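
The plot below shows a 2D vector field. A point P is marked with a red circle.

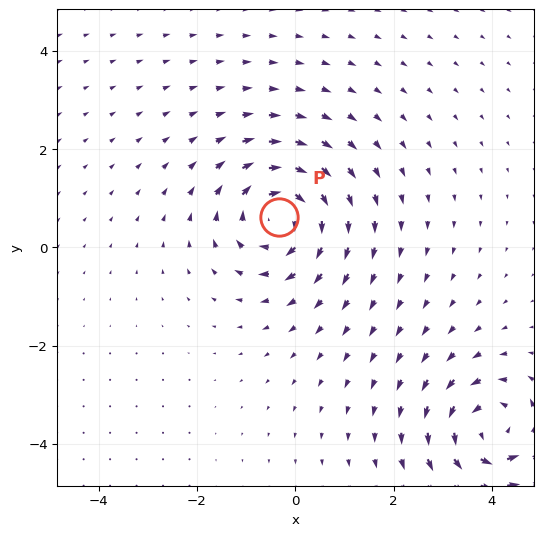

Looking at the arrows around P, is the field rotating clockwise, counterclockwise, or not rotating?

Near P at (-0.3, 0.6) the arrows circulate clockwise. The curl (z-component) there is about -5; negative curl means clockwise rotation.

clockwise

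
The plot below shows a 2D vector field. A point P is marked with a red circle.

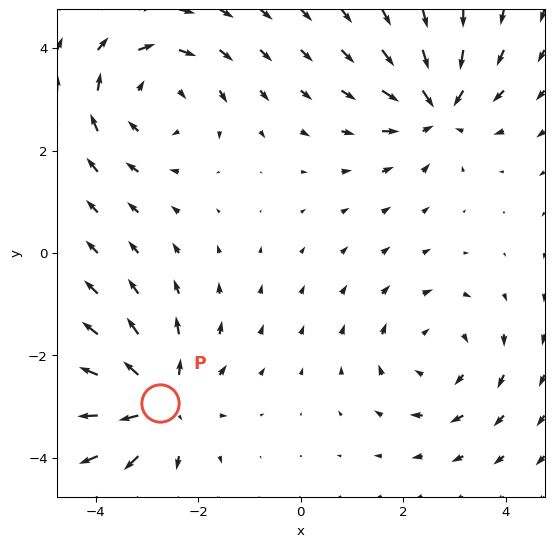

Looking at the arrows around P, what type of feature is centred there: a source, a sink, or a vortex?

At P (-2.8, -2.9) the arrows spread outward. Divergence about +5, curl ≈0 — positive divergence with near-zero curl is a source.

source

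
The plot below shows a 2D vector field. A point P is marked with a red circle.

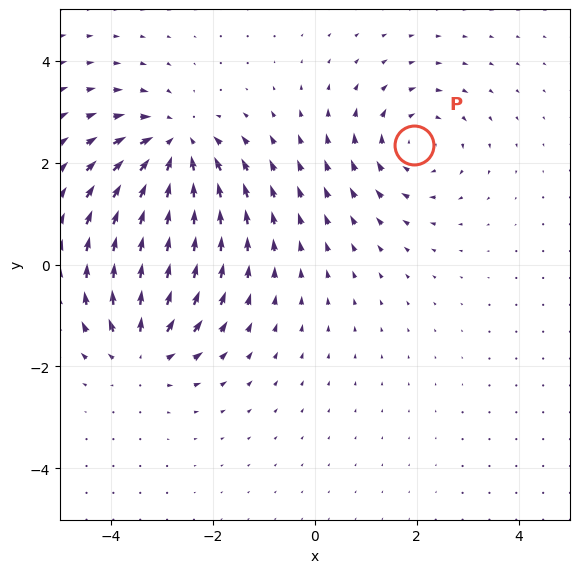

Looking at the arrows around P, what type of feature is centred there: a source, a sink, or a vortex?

vortex

At P (1.9, 2.3) the arrows circulate clockwise. Divergence ≈0, curl about -3 — near-zero divergence with nonzero curl is a vortex.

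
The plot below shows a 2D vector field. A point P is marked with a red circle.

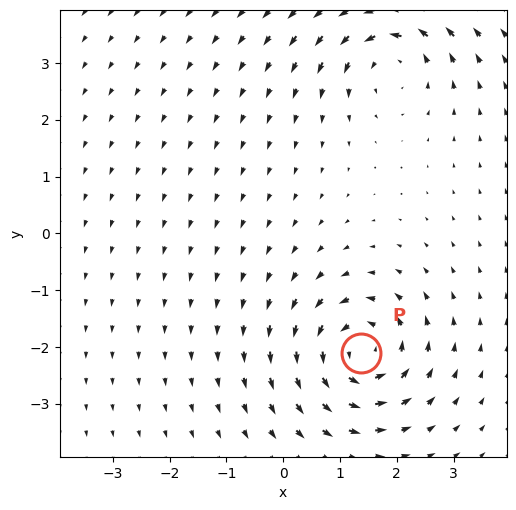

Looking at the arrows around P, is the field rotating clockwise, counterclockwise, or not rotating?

counterclockwise

Near P at (1.4, -2.1) the arrows circulate counterclockwise. The curl (z-component) there is about +6; positive curl means counterclockwise rotation.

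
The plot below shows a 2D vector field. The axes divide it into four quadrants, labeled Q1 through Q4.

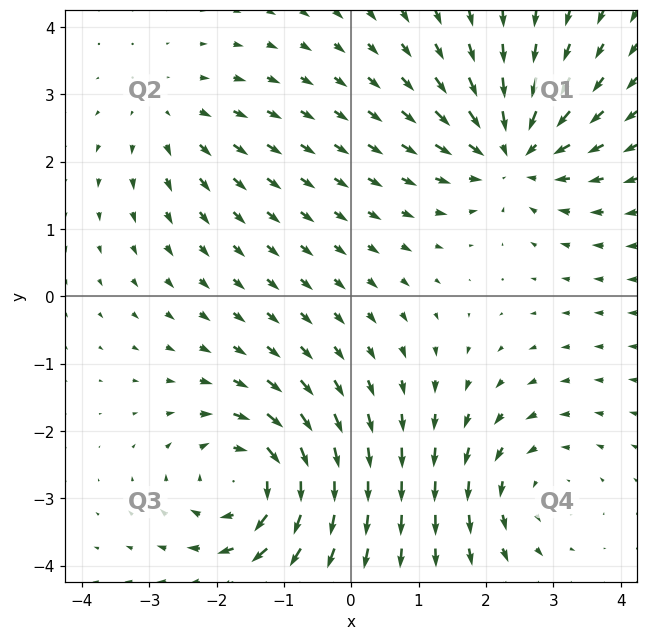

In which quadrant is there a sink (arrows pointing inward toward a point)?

Q1

The sink sits at approximately (2.4, 2.1), which lies in quadrant Q1. The divergence there is about -5, negative as expected for a sink.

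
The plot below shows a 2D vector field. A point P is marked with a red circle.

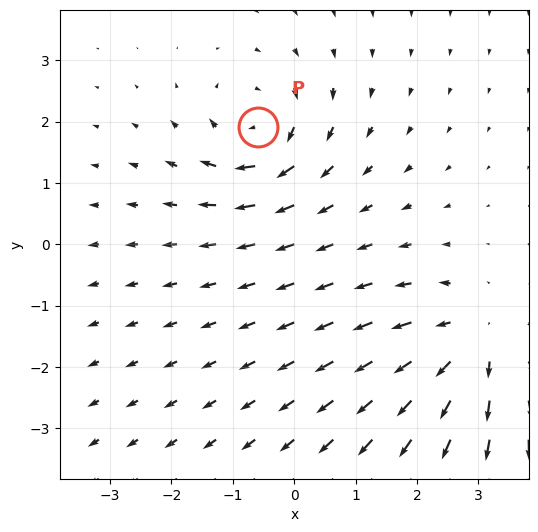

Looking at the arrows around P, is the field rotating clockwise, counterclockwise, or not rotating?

Near P at (-0.6, 1.9) the arrows circulate clockwise. The curl (z-component) there is about -4; negative curl means clockwise rotation.

clockwise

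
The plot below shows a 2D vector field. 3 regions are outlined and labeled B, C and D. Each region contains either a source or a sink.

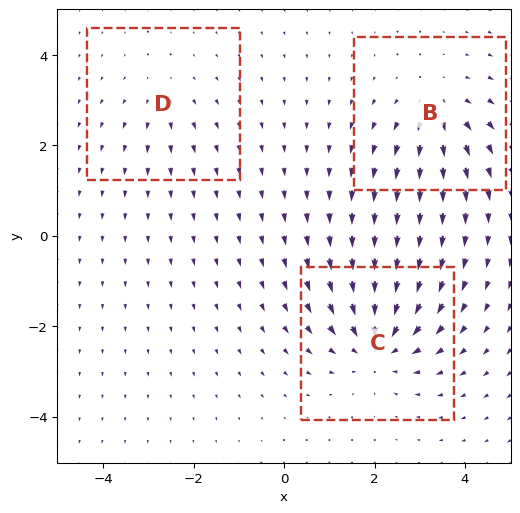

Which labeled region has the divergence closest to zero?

Divergence at each region's feature centre — B: about +3, C: about -5, D: about +2. Region D is closest to zero.

D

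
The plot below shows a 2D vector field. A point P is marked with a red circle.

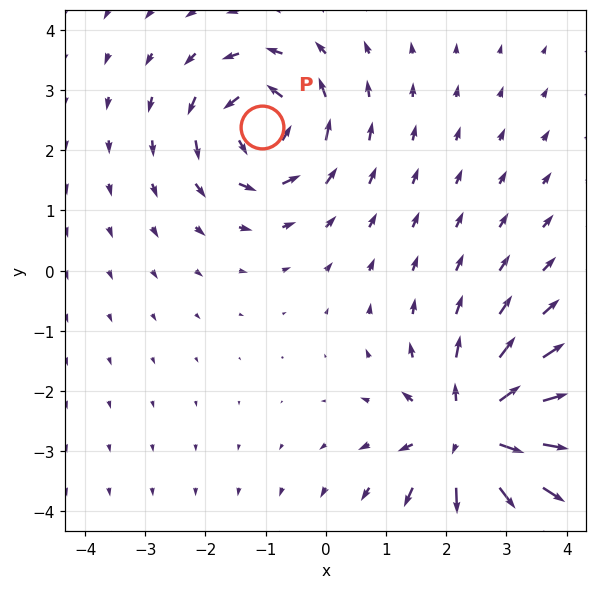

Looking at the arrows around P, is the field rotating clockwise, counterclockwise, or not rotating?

Near P at (-1.1, 2.4) the arrows circulate counterclockwise. The curl (z-component) there is about +5; positive curl means counterclockwise rotation.

counterclockwise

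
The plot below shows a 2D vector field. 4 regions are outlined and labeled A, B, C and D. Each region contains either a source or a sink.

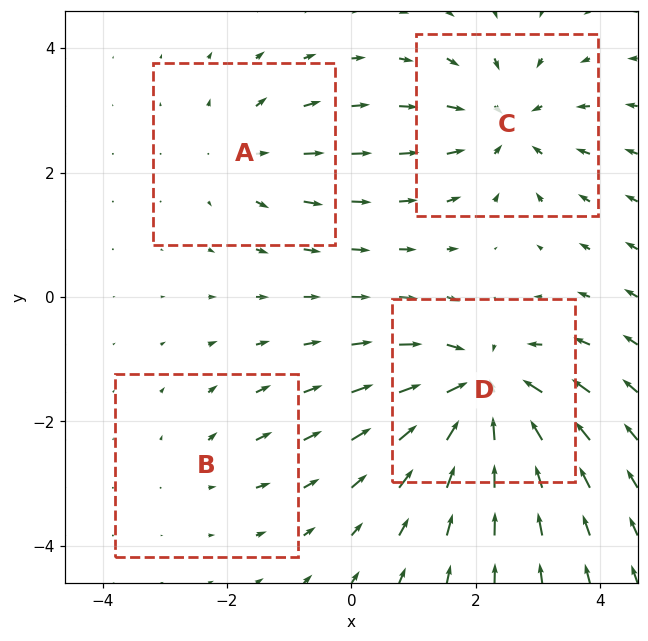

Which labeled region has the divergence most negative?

D

Divergence at each region's feature centre — A: about +3, B: about +2, C: about -5, D: about -8. Region D is most negative.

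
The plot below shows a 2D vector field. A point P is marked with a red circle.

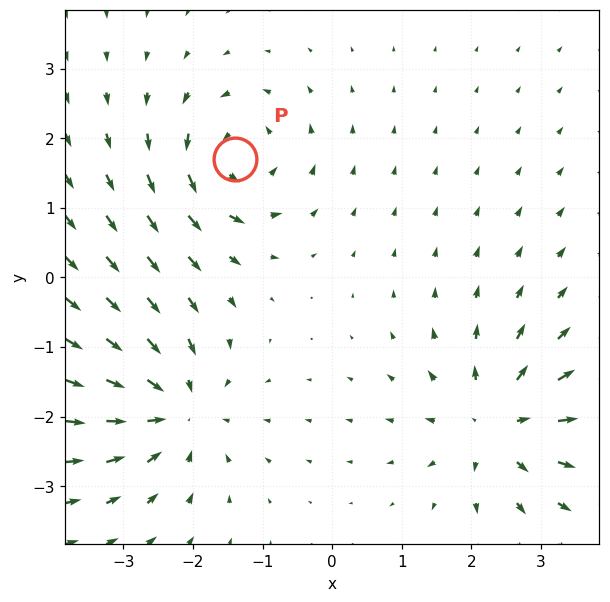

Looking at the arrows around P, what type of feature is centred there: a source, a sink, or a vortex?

vortex

At P (-1.4, 1.7) the arrows circulate counterclockwise. Divergence ≈0, curl about +5 — near-zero divergence with nonzero curl is a vortex.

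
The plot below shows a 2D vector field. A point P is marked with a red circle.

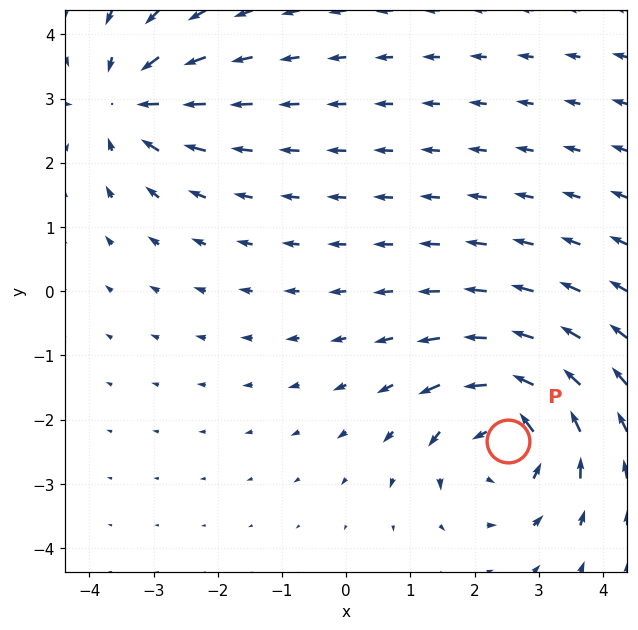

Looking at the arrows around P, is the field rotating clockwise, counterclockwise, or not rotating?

counterclockwise

Near P at (2.5, -2.3) the arrows circulate counterclockwise. The curl (z-component) there is about +6; positive curl means counterclockwise rotation.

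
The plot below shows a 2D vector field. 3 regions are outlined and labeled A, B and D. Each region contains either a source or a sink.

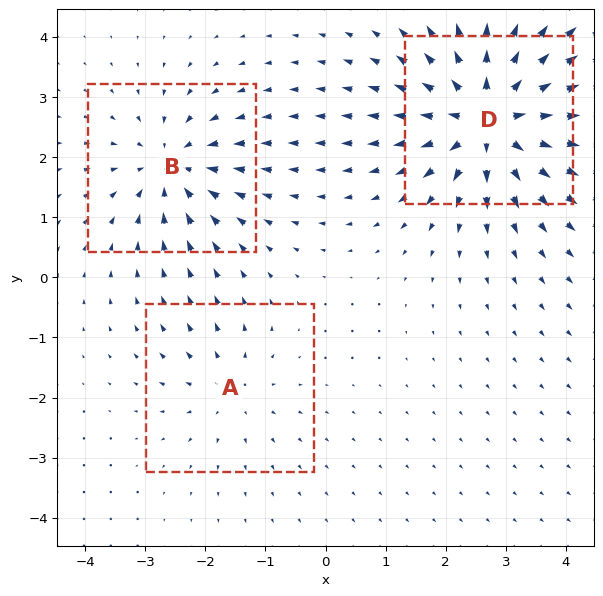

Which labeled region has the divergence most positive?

Divergence at each region's feature centre — A: about +2, B: about -4, D: about +6. Region D is most positive.

D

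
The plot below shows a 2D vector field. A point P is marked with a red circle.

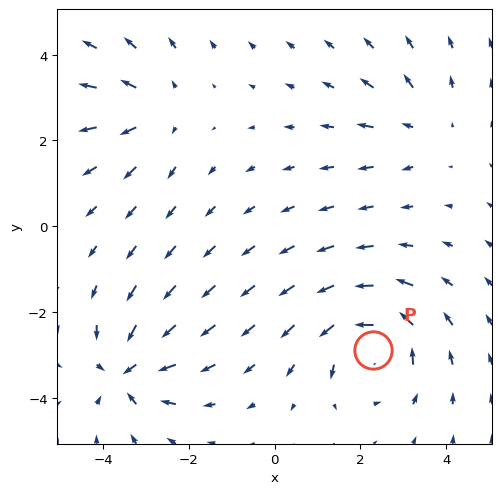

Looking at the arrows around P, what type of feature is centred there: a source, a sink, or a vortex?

At P (2.3, -2.9) the arrows circulate counterclockwise. Divergence ≈0, curl about +5 — near-zero divergence with nonzero curl is a vortex.

vortex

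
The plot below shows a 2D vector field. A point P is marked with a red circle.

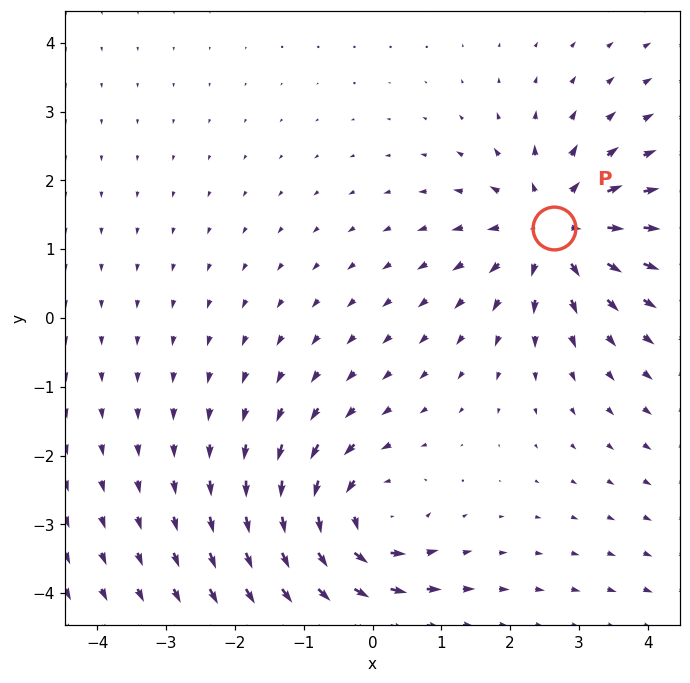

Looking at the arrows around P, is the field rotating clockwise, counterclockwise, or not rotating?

Near P at (2.6, 1.3) the arrows show no circulation. The curl there is ≈0.

not rotating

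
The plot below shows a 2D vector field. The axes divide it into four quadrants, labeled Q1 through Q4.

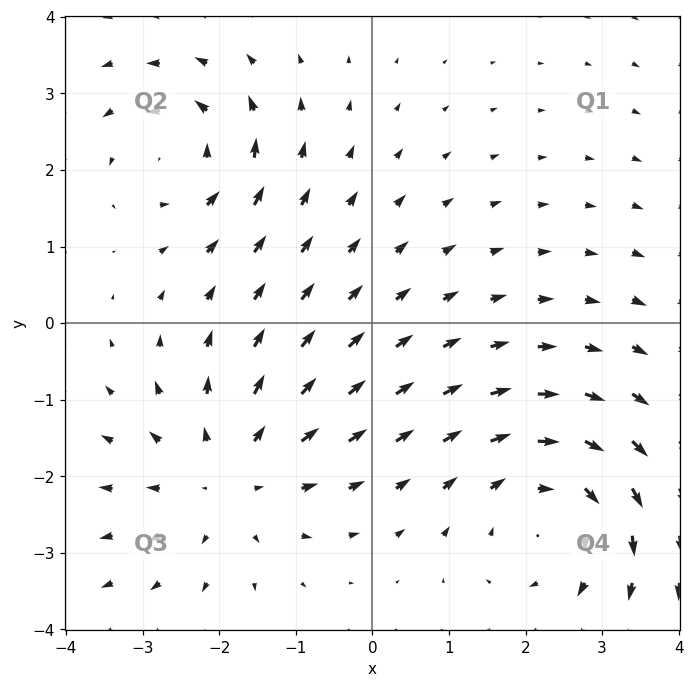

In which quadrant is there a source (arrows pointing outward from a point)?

The source sits at approximately (-1.9, -2.0), which lies in quadrant Q3. The divergence there is about +4, positive as expected for a source.

Q3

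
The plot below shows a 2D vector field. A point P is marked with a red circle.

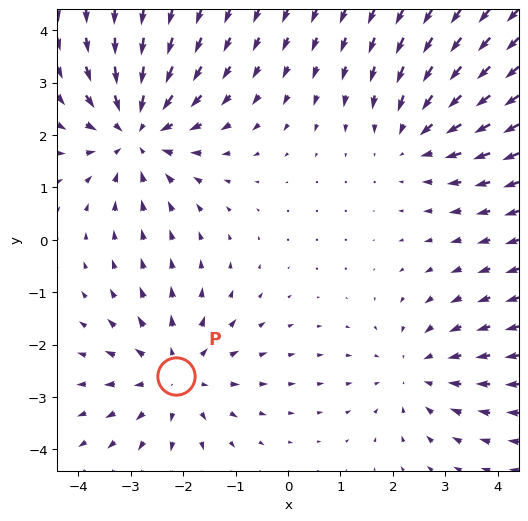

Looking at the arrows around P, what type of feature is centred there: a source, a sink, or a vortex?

source

At P (-2.1, -2.6) the arrows spread outward. Divergence about +3, curl ≈0 — positive divergence with near-zero curl is a source.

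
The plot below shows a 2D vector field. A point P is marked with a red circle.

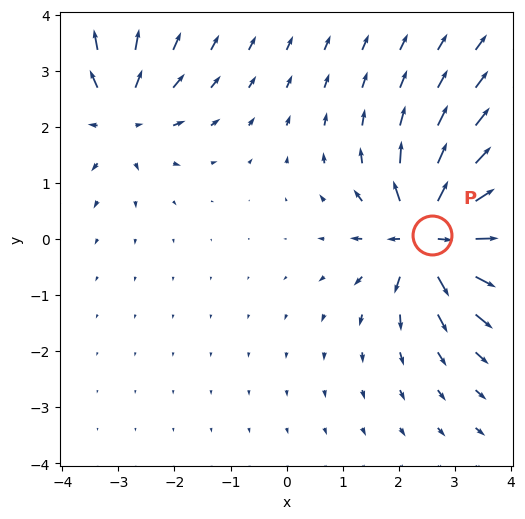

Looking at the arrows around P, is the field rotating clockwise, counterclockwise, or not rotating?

Near P at (2.6, 0.1) the arrows show no circulation. The curl there is ≈0.

not rotating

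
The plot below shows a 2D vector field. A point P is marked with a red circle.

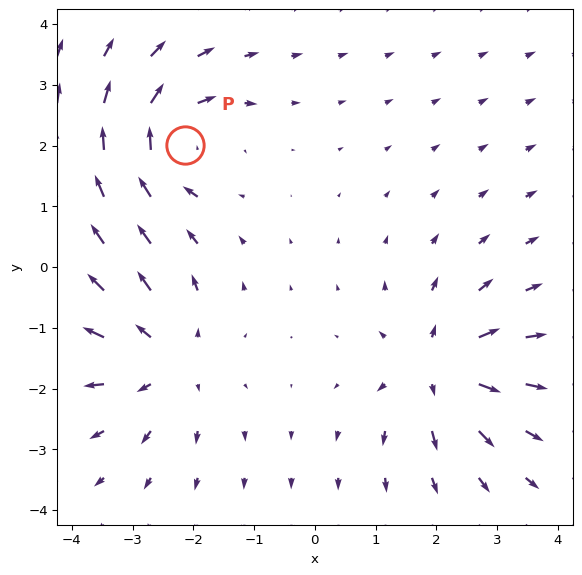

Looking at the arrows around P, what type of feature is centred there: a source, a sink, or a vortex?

vortex

At P (-2.1, 2.0) the arrows circulate clockwise. Divergence ≈0, curl about -5 — near-zero divergence with nonzero curl is a vortex.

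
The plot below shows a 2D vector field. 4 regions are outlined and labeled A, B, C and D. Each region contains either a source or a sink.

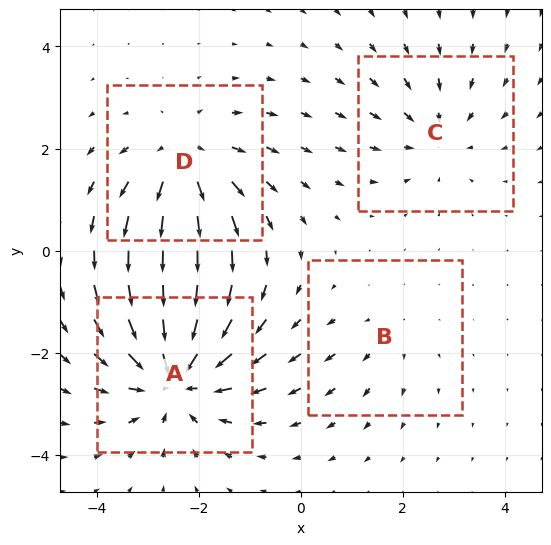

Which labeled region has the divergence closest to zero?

Divergence at each region's feature centre — A: about -6, B: about +2, C: about -3, D: about +4. Region B is closest to zero.

B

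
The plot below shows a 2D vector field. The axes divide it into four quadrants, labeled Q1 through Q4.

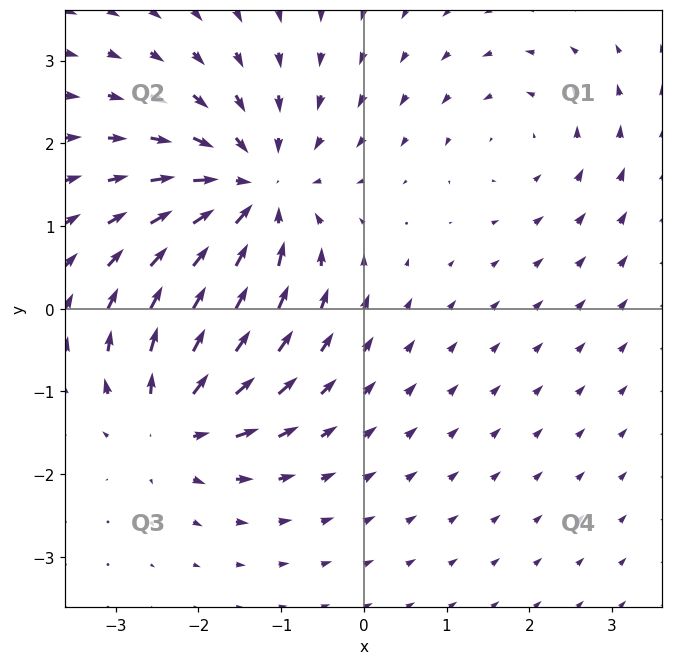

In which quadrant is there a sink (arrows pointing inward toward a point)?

The sink sits at approximately (-1.3, 1.4), which lies in quadrant Q2. The divergence there is about -5, negative as expected for a sink.

Q2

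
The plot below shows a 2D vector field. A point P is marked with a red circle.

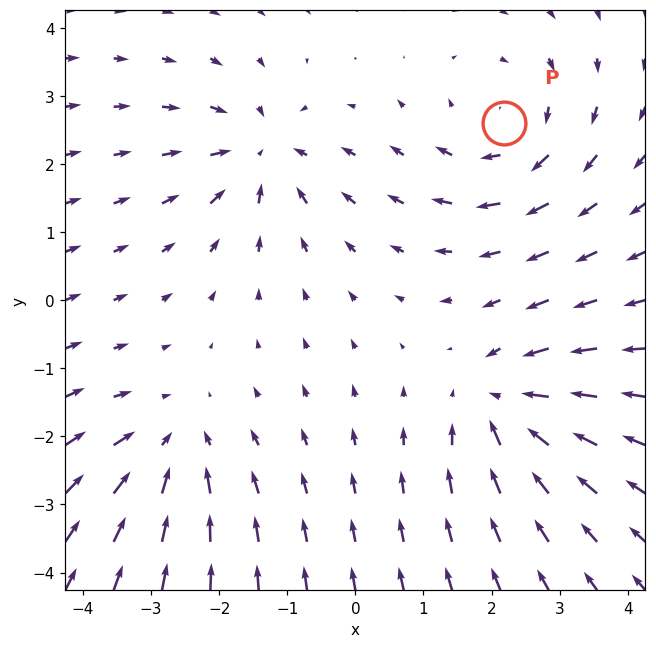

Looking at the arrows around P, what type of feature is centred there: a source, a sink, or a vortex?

vortex

At P (2.2, 2.6) the arrows circulate clockwise. Divergence ≈0, curl about -4 — near-zero divergence with nonzero curl is a vortex.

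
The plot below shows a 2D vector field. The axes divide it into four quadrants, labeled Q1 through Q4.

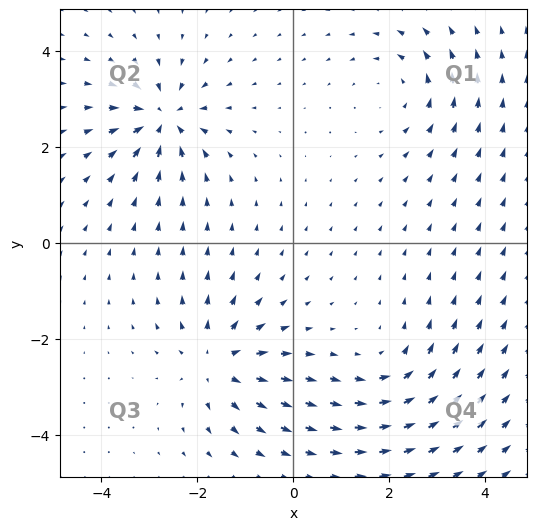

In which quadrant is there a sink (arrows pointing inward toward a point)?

The sink sits at approximately (-2.7, 2.6), which lies in quadrant Q2. The divergence there is about -7, negative as expected for a sink.

Q2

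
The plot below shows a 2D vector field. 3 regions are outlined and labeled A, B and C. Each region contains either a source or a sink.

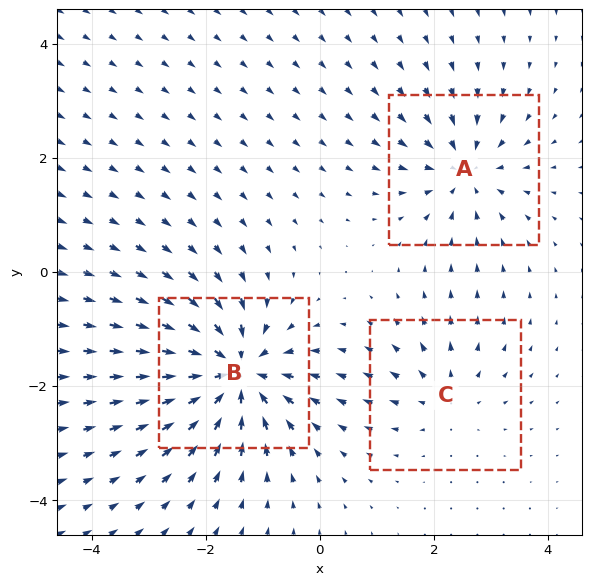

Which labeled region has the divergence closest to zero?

Divergence at each region's feature centre — A: about -4, B: about -6, C: about +2. Region C is closest to zero.

C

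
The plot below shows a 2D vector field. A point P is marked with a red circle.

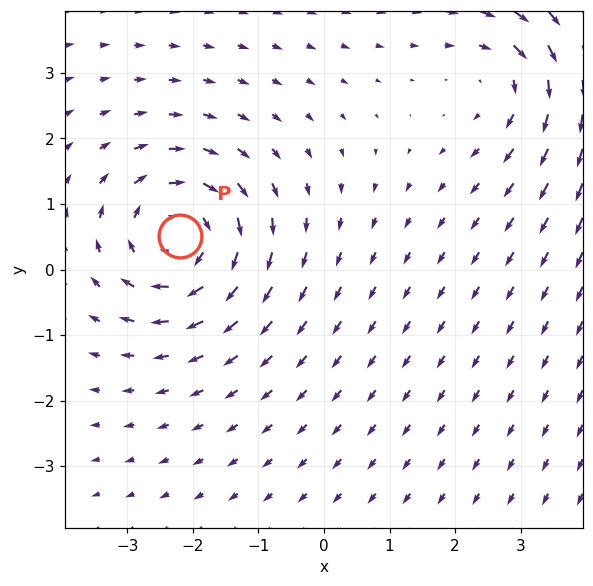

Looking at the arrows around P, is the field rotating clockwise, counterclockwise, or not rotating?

clockwise

Near P at (-2.2, 0.5) the arrows circulate clockwise. The curl (z-component) there is about -5; negative curl means clockwise rotation.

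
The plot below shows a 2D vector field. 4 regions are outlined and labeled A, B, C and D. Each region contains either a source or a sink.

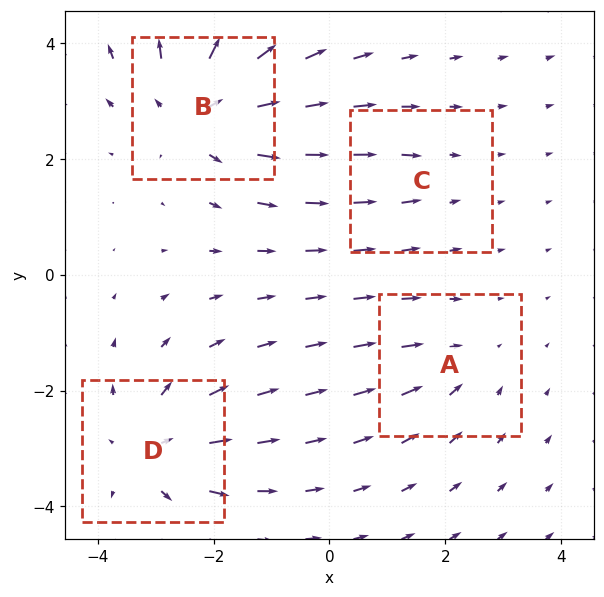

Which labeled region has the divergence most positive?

B

Divergence at each region's feature centre — A: about -3, B: about +5, C: about -2, D: about +4. Region B is most positive.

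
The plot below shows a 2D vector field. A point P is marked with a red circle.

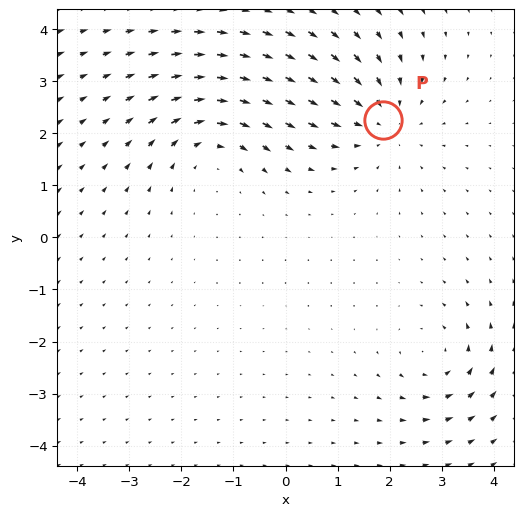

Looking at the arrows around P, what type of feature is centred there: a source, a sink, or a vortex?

At P (1.9, 2.2) the arrows converge inward. Divergence about -4, curl ≈0 — negative divergence with near-zero curl is a sink.

sink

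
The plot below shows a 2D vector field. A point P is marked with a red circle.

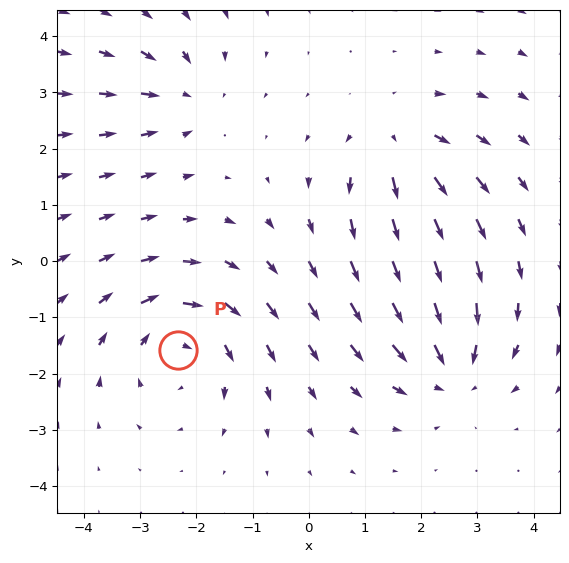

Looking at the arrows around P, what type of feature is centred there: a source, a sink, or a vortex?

vortex

At P (-2.3, -1.6) the arrows circulate clockwise. Divergence ≈0, curl about -4 — near-zero divergence with nonzero curl is a vortex.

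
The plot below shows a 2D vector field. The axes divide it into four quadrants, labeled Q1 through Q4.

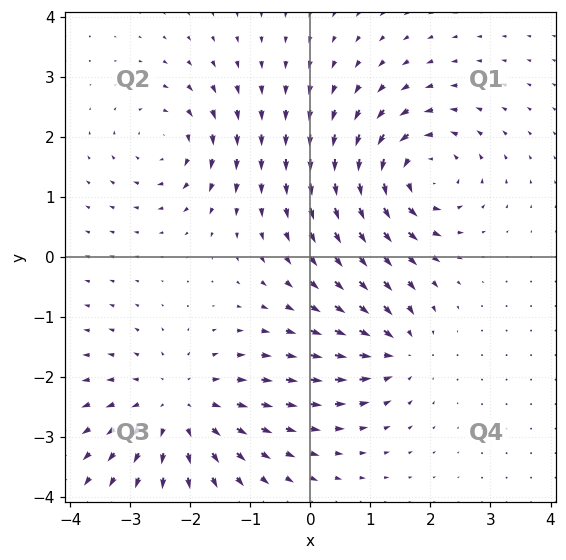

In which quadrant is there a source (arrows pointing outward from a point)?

Q3

The source sits at approximately (-2.2, -2.5), which lies in quadrant Q3. The divergence there is about +4, positive as expected for a source.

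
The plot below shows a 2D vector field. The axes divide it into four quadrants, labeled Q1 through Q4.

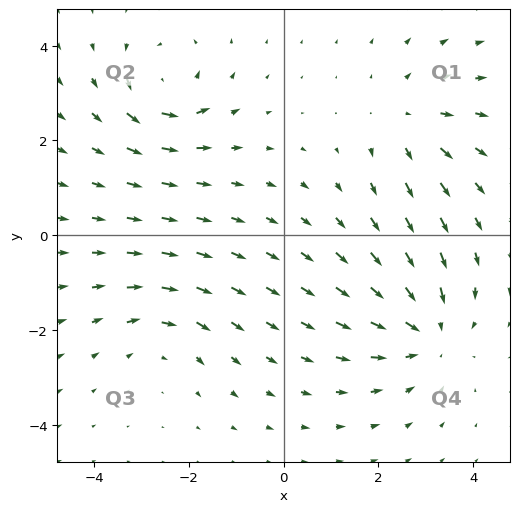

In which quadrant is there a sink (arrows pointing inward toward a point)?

Q4

The sink sits at approximately (3.0, -2.0), which lies in quadrant Q4. The divergence there is about -4, negative as expected for a sink.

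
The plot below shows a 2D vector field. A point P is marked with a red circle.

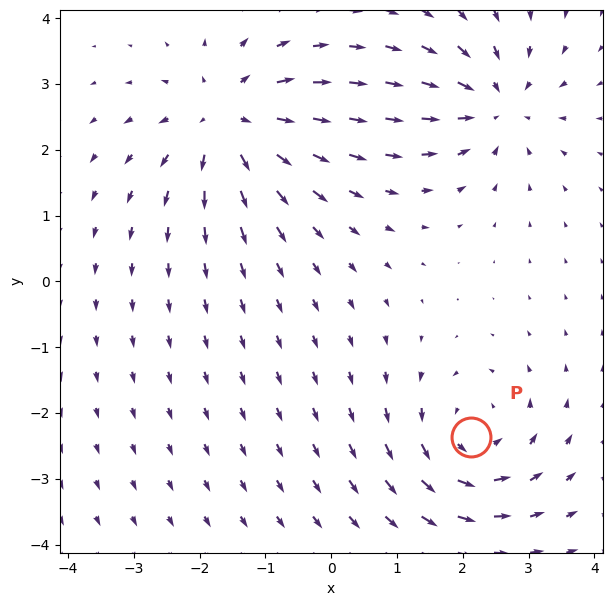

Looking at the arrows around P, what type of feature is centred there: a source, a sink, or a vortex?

vortex

At P (2.1, -2.4) the arrows circulate counterclockwise. Divergence ≈0, curl about +5 — near-zero divergence with nonzero curl is a vortex.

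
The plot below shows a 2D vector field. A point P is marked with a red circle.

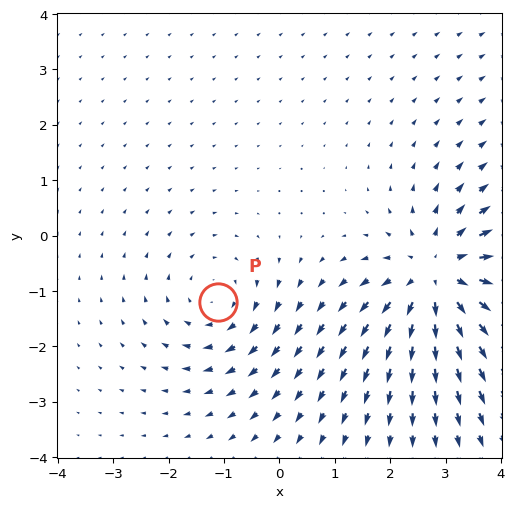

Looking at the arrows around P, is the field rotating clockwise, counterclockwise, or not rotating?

Near P at (-1.1, -1.2) the arrows circulate clockwise. The curl (z-component) there is about -3; negative curl means clockwise rotation.

clockwise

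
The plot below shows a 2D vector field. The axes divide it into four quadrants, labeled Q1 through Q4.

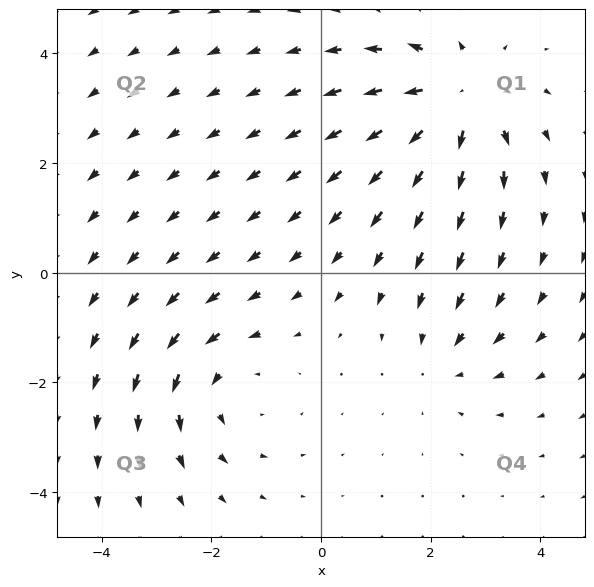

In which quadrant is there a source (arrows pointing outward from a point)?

Q1

The source sits at approximately (2.5, 3.2), which lies in quadrant Q1. The divergence there is about +4, positive as expected for a source.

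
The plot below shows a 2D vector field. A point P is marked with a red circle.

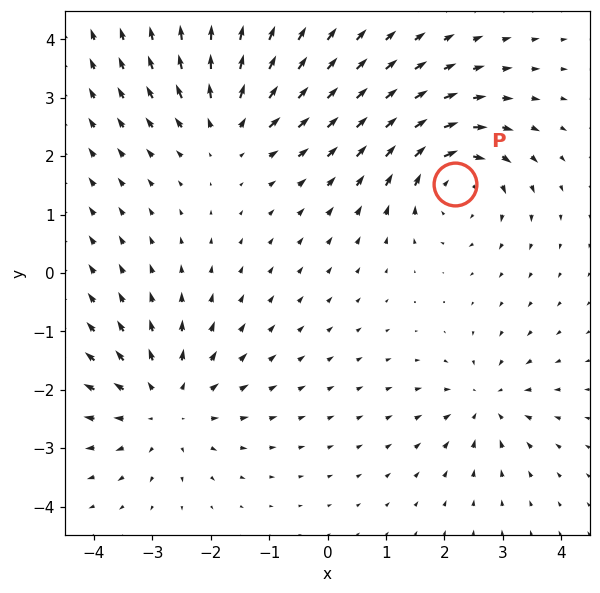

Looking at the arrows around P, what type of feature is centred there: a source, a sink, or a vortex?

At P (2.2, 1.5) the arrows circulate clockwise. Divergence ≈0, curl about -5 — near-zero divergence with nonzero curl is a vortex.

vortex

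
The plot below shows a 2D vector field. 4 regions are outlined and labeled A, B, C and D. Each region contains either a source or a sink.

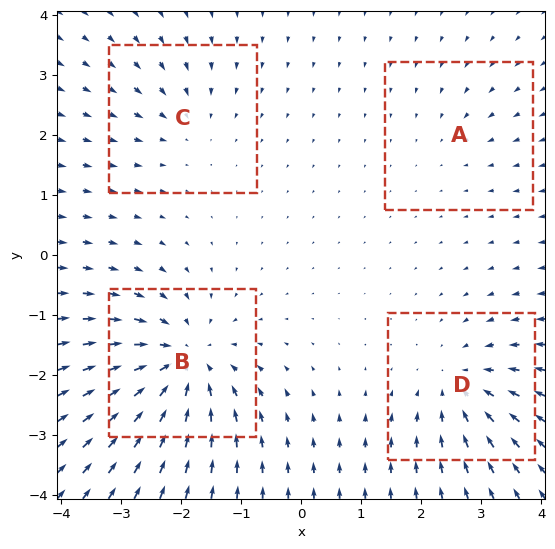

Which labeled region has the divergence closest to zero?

A

Divergence at each region's feature centre — A: about -2, B: about -8, C: about -3, D: about -5. Region A is closest to zero.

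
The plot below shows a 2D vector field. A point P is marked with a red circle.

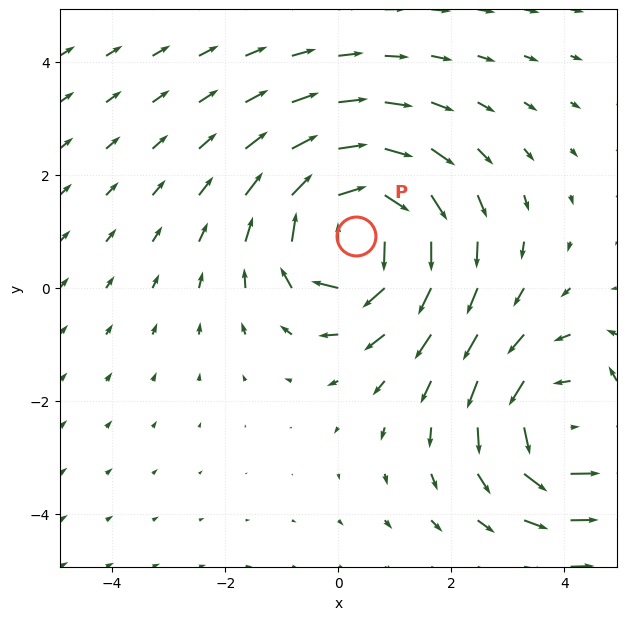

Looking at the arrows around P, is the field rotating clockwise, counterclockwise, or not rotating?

Near P at (0.3, 0.9) the arrows circulate clockwise. The curl (z-component) there is about -4; negative curl means clockwise rotation.

clockwise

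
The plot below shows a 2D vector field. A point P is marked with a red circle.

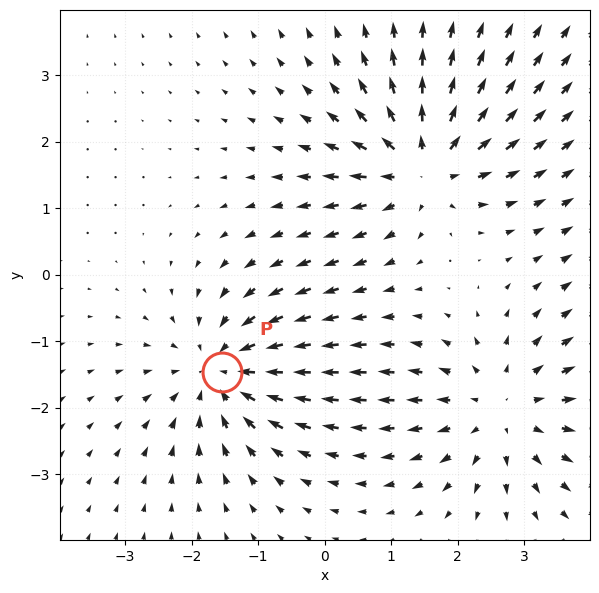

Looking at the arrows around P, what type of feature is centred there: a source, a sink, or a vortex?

sink

At P (-1.5, -1.5) the arrows converge inward. Divergence about -5, curl ≈0 — negative divergence with near-zero curl is a sink.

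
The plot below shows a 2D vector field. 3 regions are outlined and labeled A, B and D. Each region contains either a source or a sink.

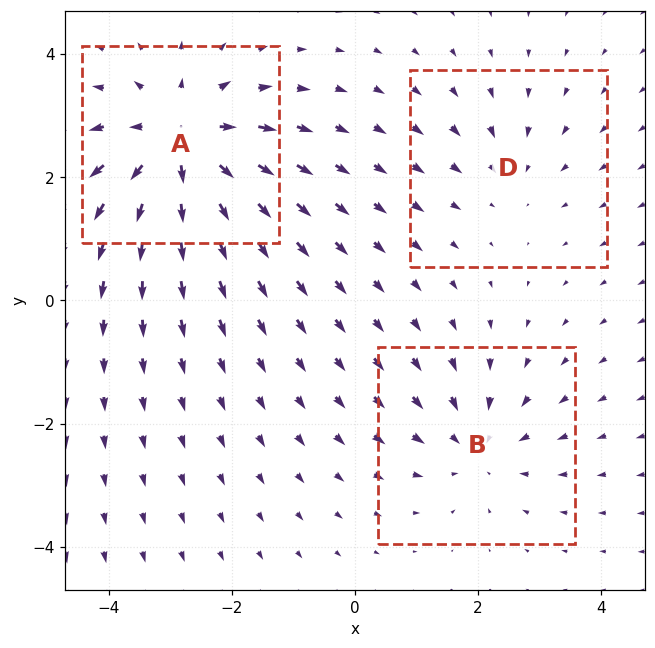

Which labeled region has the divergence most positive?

A

Divergence at each region's feature centre — A: about +5, B: about -3, D: about -2. Region A is most positive.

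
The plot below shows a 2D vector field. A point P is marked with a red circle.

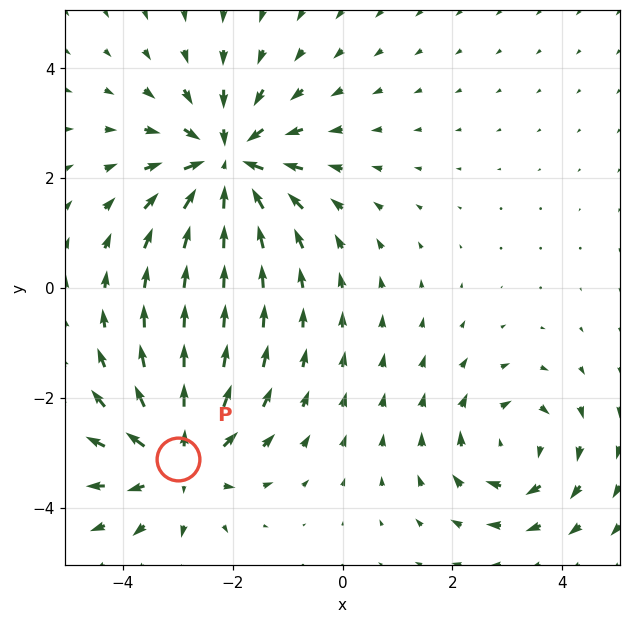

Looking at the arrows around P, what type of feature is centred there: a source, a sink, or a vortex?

At P (-3.0, -3.1) the arrows spread outward. Divergence about +4, curl ≈0 — positive divergence with near-zero curl is a source.

source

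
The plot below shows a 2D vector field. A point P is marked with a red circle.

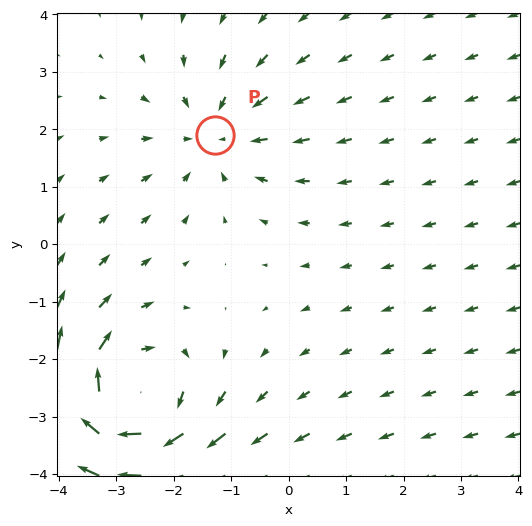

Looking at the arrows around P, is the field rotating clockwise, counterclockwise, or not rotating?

not rotating

Near P at (-1.3, 1.9) the arrows show no circulation. The curl there is ≈0.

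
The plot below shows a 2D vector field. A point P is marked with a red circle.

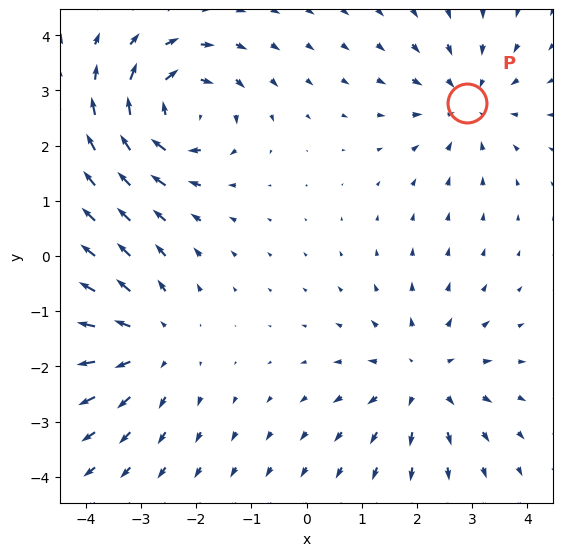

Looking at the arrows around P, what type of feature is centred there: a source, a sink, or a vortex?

sink

At P (2.9, 2.8) the arrows converge inward. Divergence about -3, curl ≈0 — negative divergence with near-zero curl is a sink.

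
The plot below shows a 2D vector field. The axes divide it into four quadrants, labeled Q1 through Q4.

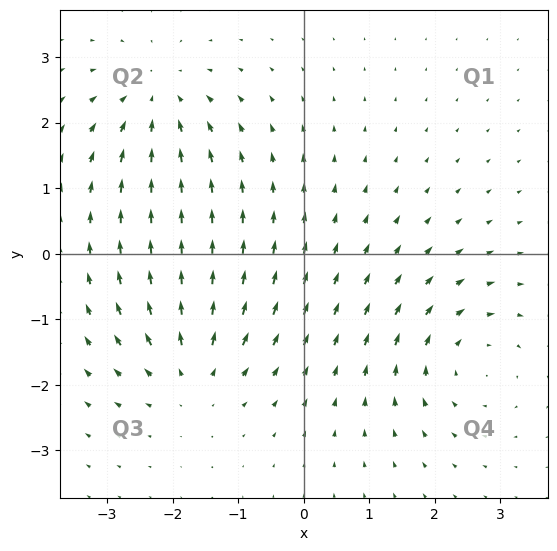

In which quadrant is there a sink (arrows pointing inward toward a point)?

Q2

The sink sits at approximately (-2.2, 2.3), which lies in quadrant Q2. The divergence there is about -4, negative as expected for a sink.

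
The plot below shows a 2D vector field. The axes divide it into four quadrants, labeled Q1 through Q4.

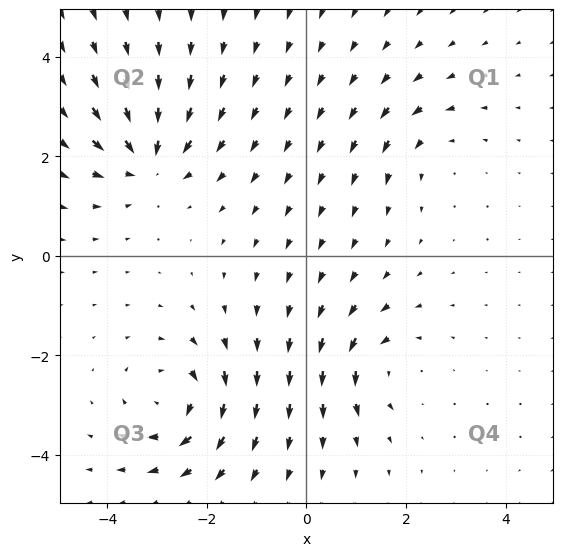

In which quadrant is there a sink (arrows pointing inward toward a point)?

The sink sits at approximately (-3.2, 1.9), which lies in quadrant Q2. The divergence there is about -5, negative as expected for a sink.

Q2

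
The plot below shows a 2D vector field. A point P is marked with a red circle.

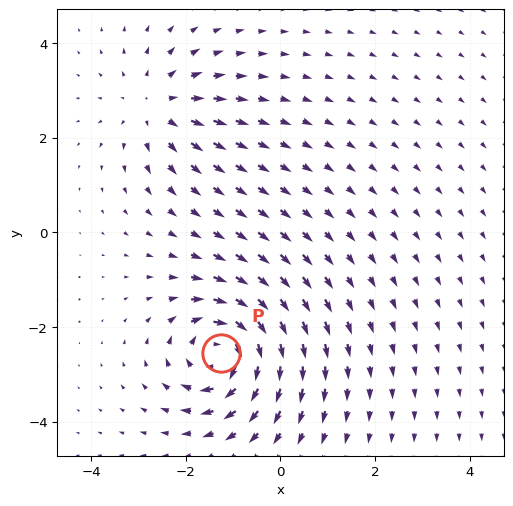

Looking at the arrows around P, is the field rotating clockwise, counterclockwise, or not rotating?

clockwise

Near P at (-1.3, -2.5) the arrows circulate clockwise. The curl (z-component) there is about -7; negative curl means clockwise rotation.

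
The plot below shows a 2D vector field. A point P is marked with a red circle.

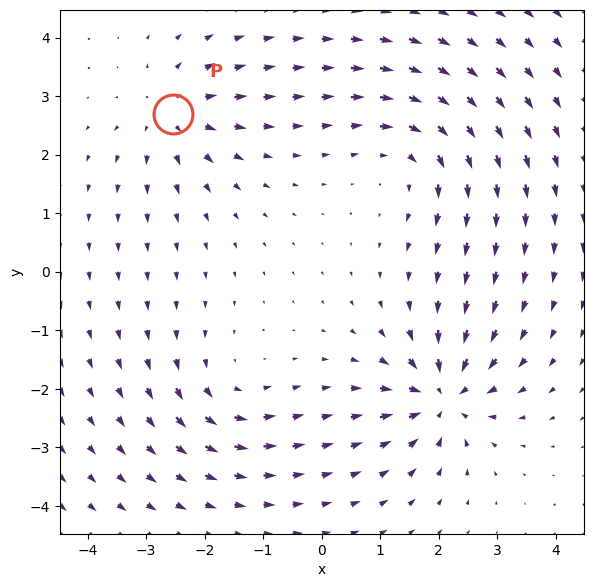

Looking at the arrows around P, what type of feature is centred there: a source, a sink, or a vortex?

source

At P (-2.5, 2.7) the arrows spread outward. Divergence about +4, curl ≈0 — positive divergence with near-zero curl is a source.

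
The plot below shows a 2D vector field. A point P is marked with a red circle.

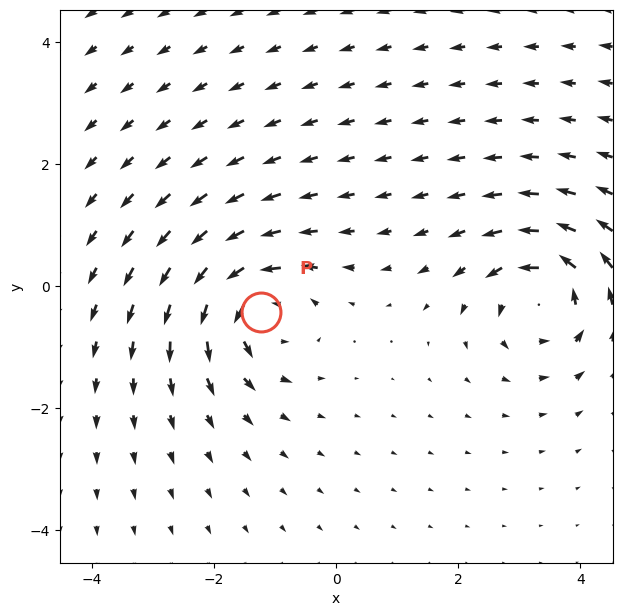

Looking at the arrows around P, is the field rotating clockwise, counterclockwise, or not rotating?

Near P at (-1.2, -0.4) the arrows circulate counterclockwise. The curl (z-component) there is about +6; positive curl means counterclockwise rotation.

counterclockwise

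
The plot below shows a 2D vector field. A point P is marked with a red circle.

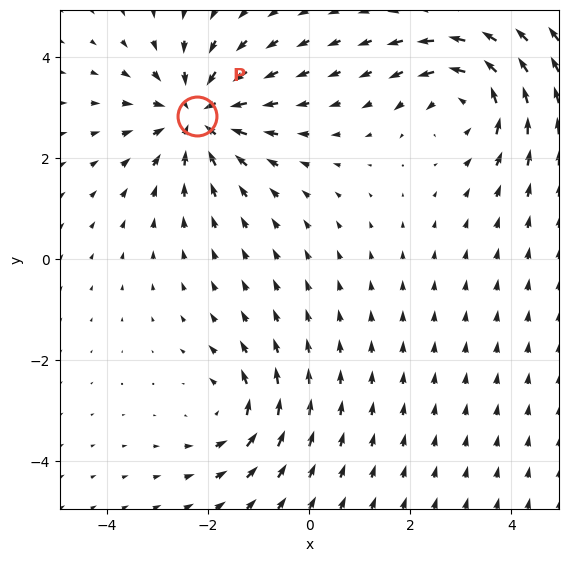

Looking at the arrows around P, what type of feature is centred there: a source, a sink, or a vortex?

At P (-2.2, 2.8) the arrows converge inward. Divergence about -5, curl ≈0 — negative divergence with near-zero curl is a sink.

sink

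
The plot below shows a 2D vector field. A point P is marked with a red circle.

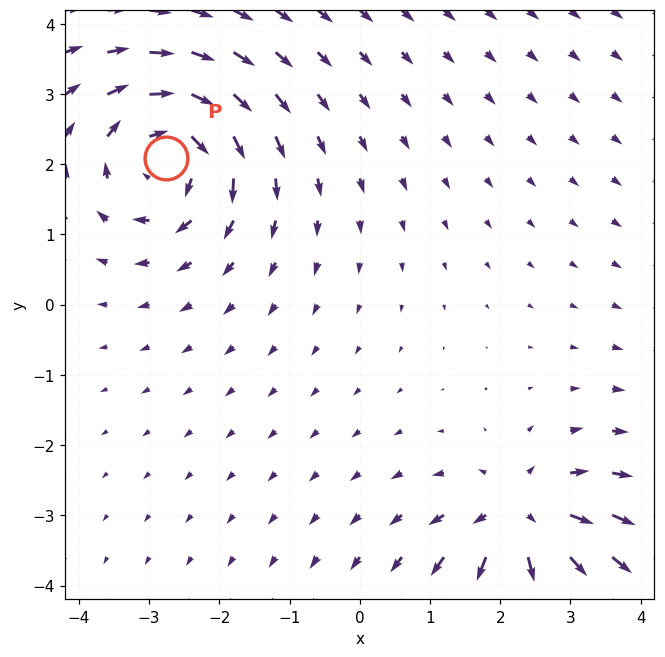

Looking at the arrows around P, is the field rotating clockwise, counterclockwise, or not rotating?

Near P at (-2.8, 2.1) the arrows circulate clockwise. The curl (z-component) there is about -6; negative curl means clockwise rotation.

clockwise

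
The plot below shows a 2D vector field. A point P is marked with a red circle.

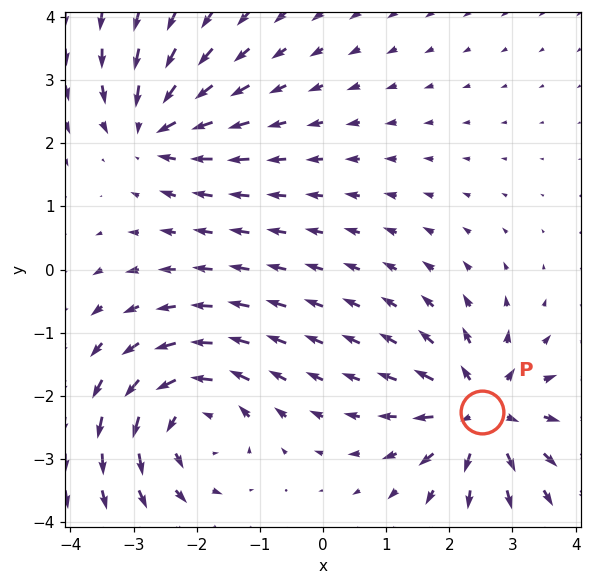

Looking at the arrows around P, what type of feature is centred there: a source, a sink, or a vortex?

source

At P (2.5, -2.2) the arrows spread outward. Divergence about +5, curl ≈0 — positive divergence with near-zero curl is a source.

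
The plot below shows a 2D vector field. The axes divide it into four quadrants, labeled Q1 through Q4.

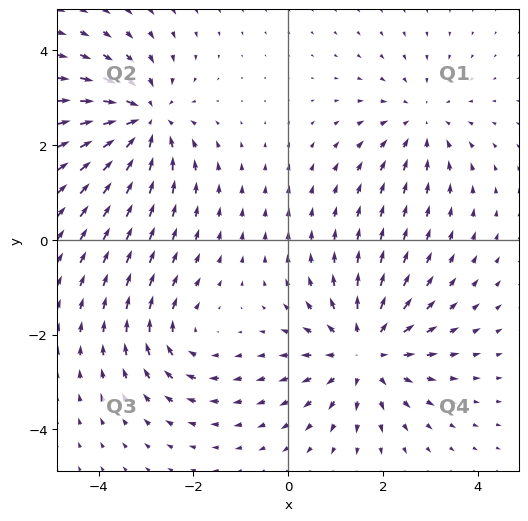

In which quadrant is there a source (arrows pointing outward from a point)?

Q4

The source sits at approximately (1.6, -2.4), which lies in quadrant Q4. The divergence there is about +4, positive as expected for a source.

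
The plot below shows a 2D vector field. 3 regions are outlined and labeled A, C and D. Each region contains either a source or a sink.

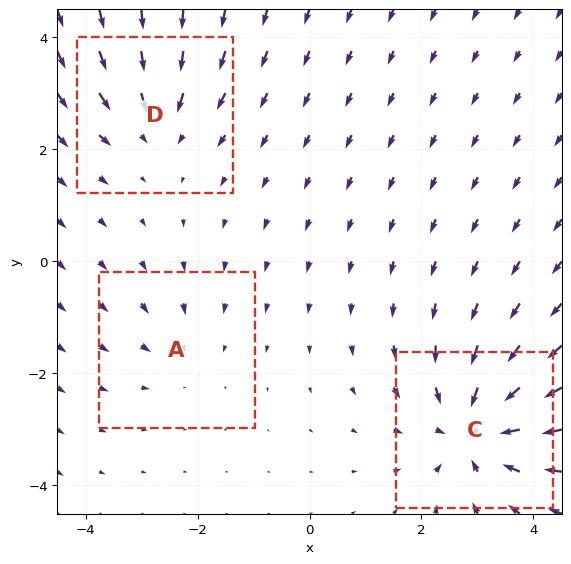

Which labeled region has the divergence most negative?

C

Divergence at each region's feature centre — A: about -2, C: about -5, D: about -3. Region C is most negative.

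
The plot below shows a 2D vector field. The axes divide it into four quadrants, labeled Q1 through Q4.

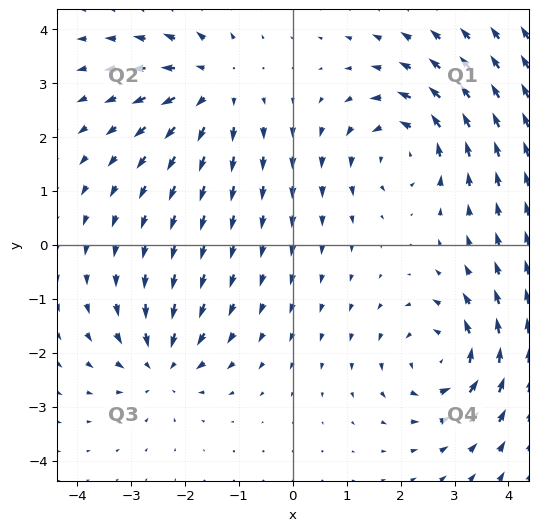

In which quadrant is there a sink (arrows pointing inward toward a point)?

Q3

The sink sits at approximately (-2.4, -2.2), which lies in quadrant Q3. The divergence there is about -4, negative as expected for a sink.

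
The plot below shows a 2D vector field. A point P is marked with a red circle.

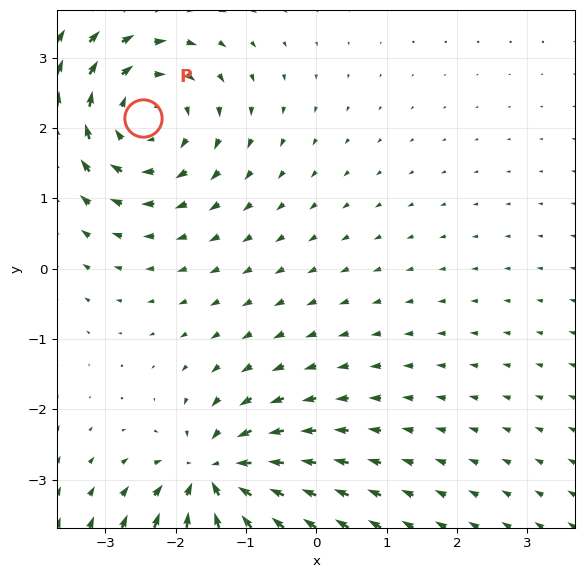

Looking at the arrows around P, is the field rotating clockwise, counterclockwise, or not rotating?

Near P at (-2.5, 2.1) the arrows circulate clockwise. The curl (z-component) there is about -5; negative curl means clockwise rotation.

clockwise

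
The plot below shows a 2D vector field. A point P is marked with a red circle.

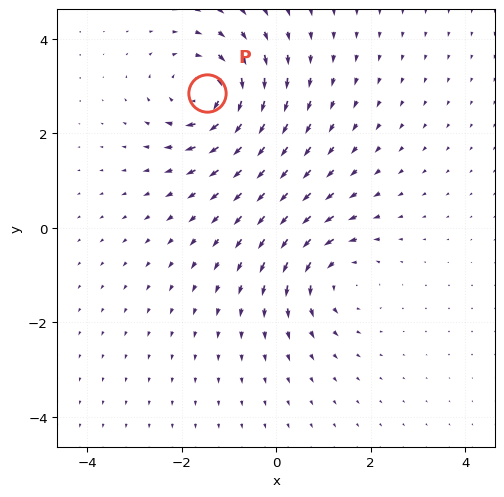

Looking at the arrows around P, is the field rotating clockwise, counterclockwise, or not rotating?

clockwise

Near P at (-1.5, 2.8) the arrows circulate clockwise. The curl (z-component) there is about -5; negative curl means clockwise rotation.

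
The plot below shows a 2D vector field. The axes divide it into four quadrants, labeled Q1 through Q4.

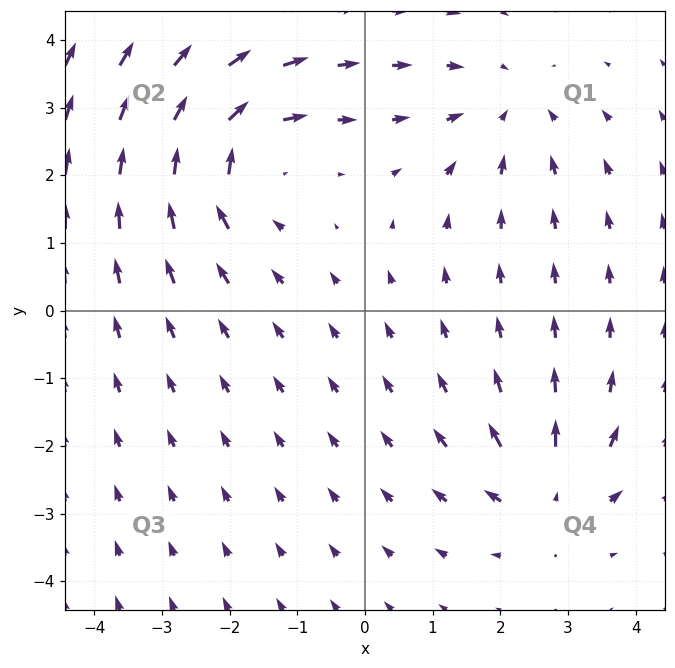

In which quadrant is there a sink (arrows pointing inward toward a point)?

The sink sits at approximately (2.1, 3.0), which lies in quadrant Q1. The divergence there is about -3, negative as expected for a sink.

Q1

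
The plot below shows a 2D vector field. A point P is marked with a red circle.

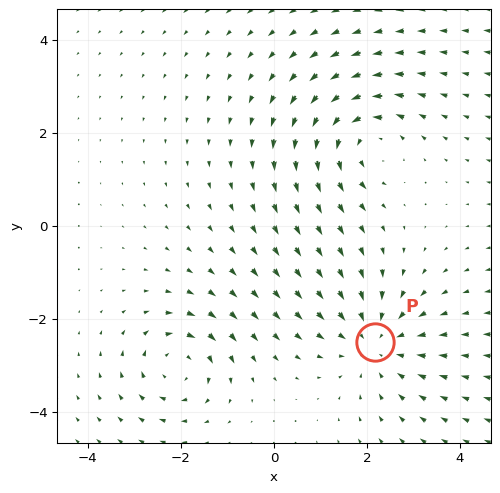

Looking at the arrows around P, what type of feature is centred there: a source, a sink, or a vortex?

At P (2.2, -2.5) the arrows converge inward. Divergence about -3, curl ≈0 — negative divergence with near-zero curl is a sink.

sink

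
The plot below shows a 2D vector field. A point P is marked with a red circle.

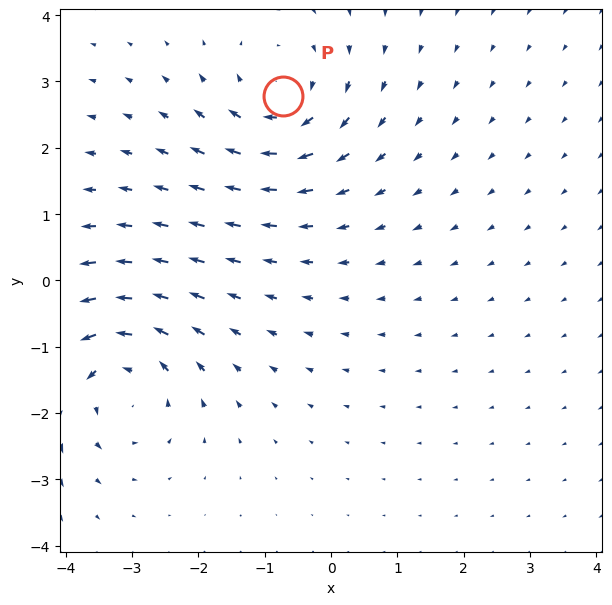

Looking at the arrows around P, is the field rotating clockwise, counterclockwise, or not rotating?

Near P at (-0.7, 2.8) the arrows circulate clockwise. The curl (z-component) there is about -4; negative curl means clockwise rotation.

clockwise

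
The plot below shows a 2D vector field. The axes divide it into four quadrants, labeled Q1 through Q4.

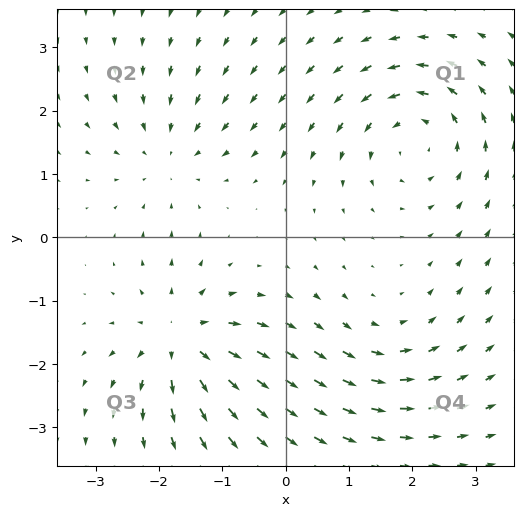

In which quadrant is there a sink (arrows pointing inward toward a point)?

Q2

The sink sits at approximately (-1.8, 1.3), which lies in quadrant Q2. The divergence there is about -4, negative as expected for a sink.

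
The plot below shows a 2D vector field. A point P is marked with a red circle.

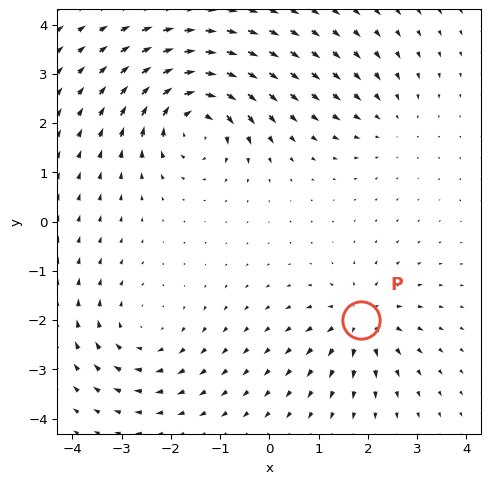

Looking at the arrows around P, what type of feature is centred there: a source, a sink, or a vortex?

source

At P (1.9, -2.0) the arrows spread outward. Divergence about +4, curl ≈0 — positive divergence with near-zero curl is a source.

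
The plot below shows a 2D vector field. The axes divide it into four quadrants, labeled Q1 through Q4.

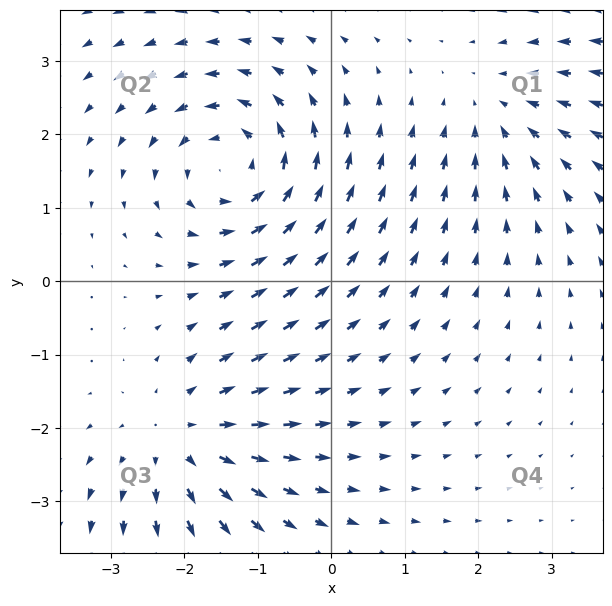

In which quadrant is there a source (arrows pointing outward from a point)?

The source sits at approximately (-2.0, -2.1), which lies in quadrant Q3. The divergence there is about +4, positive as expected for a source.

Q3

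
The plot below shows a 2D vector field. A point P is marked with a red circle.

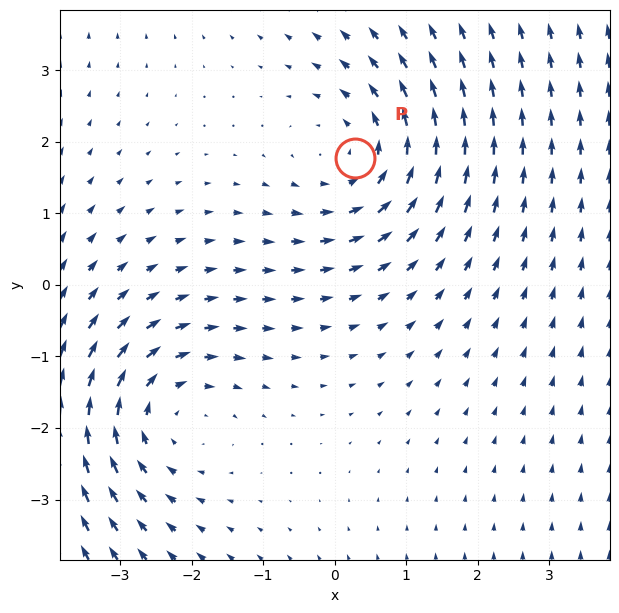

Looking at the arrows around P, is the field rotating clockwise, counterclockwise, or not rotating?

counterclockwise

Near P at (0.3, 1.8) the arrows circulate counterclockwise. The curl (z-component) there is about +2; positive curl means counterclockwise rotation.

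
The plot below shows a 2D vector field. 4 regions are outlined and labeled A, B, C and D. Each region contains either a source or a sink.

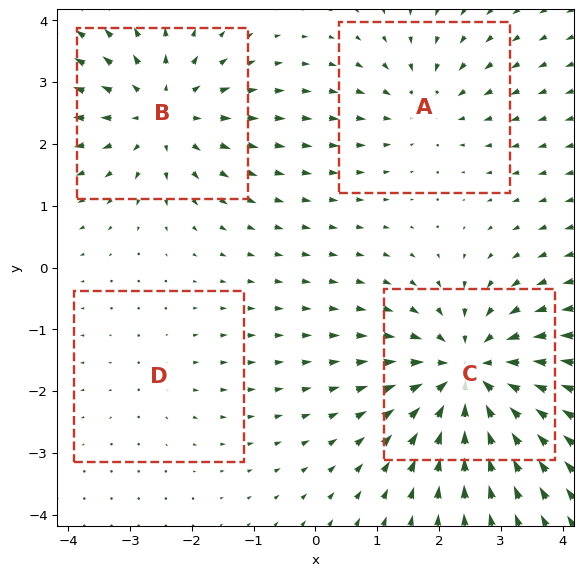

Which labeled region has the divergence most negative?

C

Divergence at each region's feature centre — A: about -3, B: about +5, C: about -6, D: about +2. Region C is most negative.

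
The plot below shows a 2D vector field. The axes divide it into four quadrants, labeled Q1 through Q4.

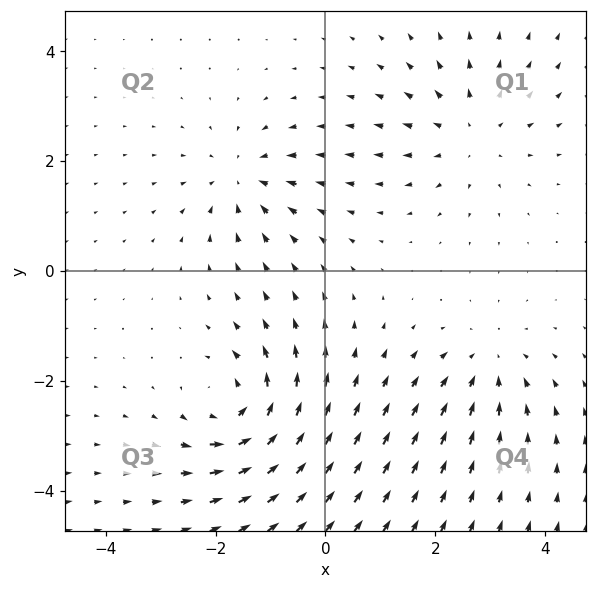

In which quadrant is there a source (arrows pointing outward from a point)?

The source sits at approximately (2.7, 2.5), which lies in quadrant Q1. The divergence there is about +3, positive as expected for a source.

Q1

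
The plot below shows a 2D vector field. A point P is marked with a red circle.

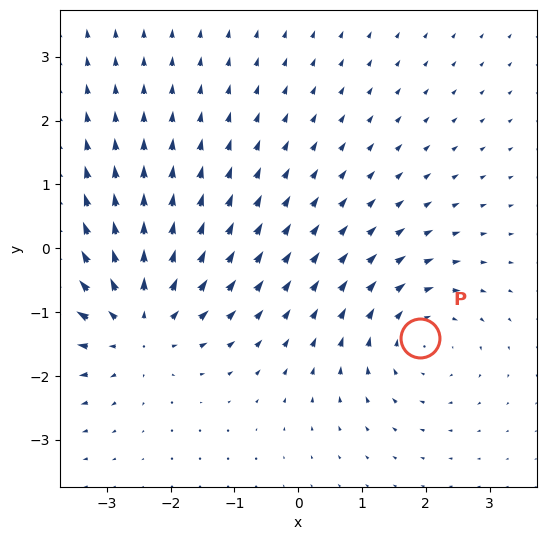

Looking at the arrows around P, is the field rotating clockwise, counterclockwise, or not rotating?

Near P at (1.9, -1.4) the arrows circulate clockwise. The curl (z-component) there is about -3; negative curl means clockwise rotation.

clockwise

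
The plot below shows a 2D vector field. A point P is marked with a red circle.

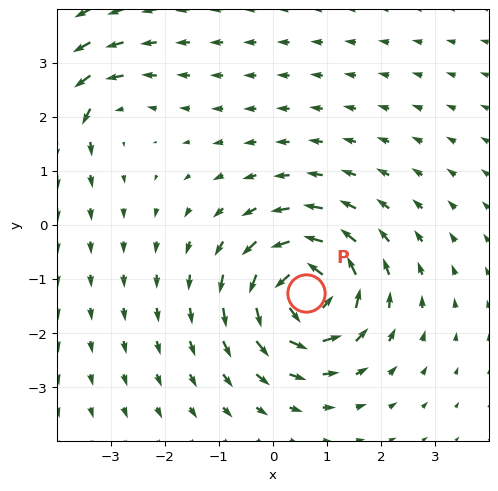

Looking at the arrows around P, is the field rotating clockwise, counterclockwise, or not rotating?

counterclockwise

Near P at (0.6, -1.3) the arrows circulate counterclockwise. The curl (z-component) there is about +7; positive curl means counterclockwise rotation.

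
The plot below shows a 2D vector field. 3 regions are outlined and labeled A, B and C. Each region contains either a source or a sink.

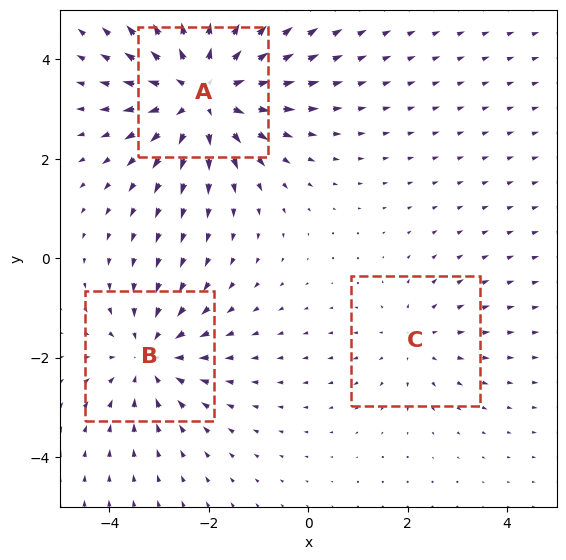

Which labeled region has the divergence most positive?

A

Divergence at each region's feature centre — A: about +4, B: about -3, C: about +2. Region A is most positive.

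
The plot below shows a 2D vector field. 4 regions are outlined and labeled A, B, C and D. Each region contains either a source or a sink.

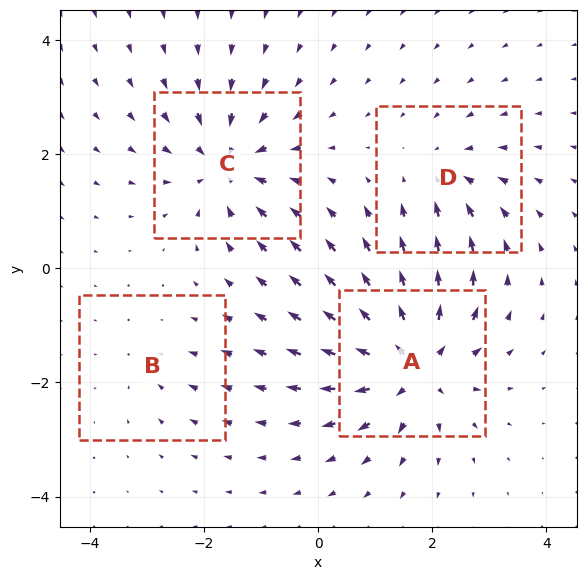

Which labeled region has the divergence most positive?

A

Divergence at each region's feature centre — A: about +7, B: about -2, C: about -5, D: about -3. Region A is most positive.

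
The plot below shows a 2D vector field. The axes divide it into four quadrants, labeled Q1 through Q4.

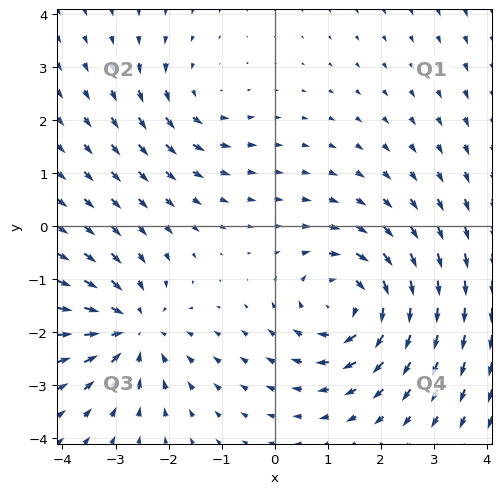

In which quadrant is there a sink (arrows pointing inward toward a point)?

The sink sits at approximately (-2.7, -1.9), which lies in quadrant Q3. The divergence there is about -4, negative as expected for a sink.

Q3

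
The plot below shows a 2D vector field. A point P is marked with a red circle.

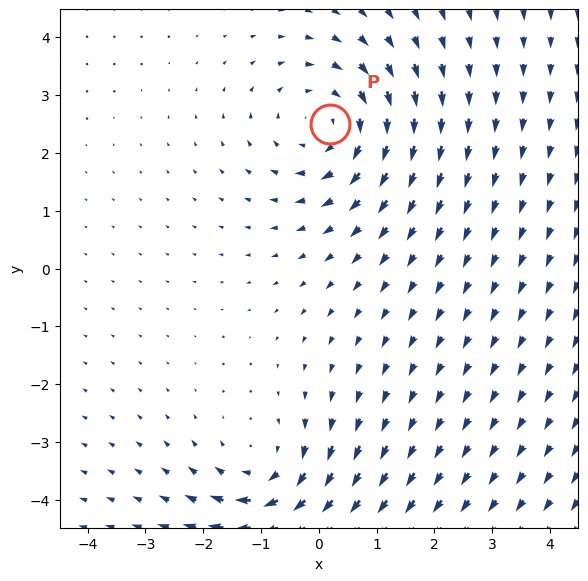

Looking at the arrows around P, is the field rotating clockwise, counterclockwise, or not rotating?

Near P at (0.2, 2.5) the arrows circulate clockwise. The curl (z-component) there is about -4; negative curl means clockwise rotation.

clockwise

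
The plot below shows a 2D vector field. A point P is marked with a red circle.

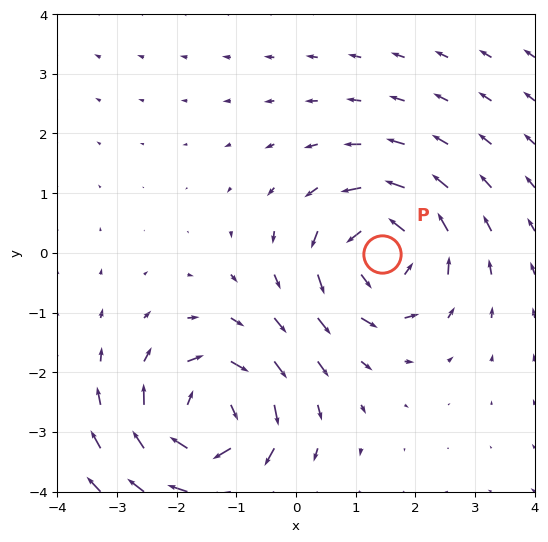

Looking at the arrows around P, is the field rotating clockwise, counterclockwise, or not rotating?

counterclockwise

Near P at (1.4, -0.0) the arrows circulate counterclockwise. The curl (z-component) there is about +5; positive curl means counterclockwise rotation.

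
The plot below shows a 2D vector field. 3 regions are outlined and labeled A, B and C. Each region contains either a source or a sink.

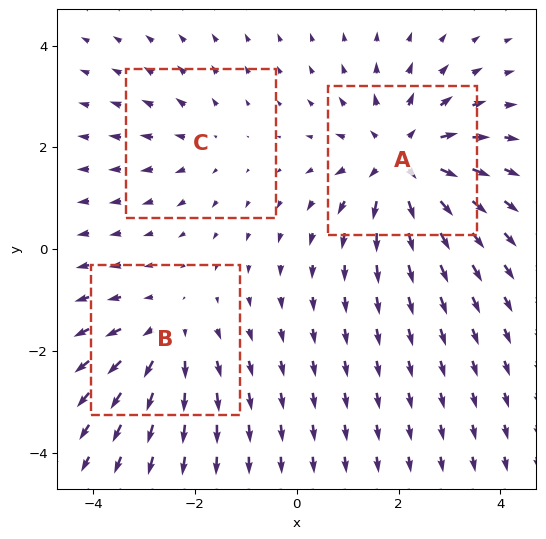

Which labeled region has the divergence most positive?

Divergence at each region's feature centre — A: about +5, B: about +3, C: about +2. Region A is most positive.

A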